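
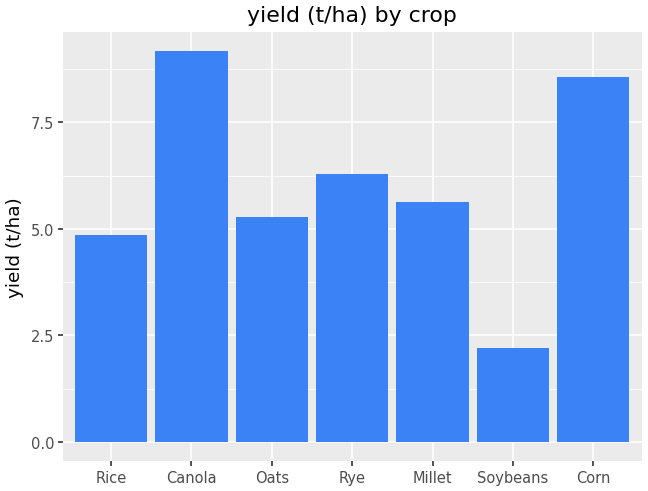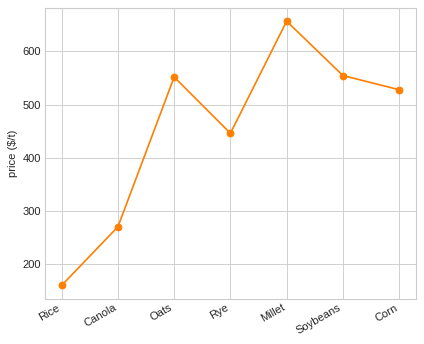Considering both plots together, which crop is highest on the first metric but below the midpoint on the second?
Chart 2 median price ($/t) ≈ 500; below-median crops: Rice, Canola, Rye. Among those, Canola has the highest yield (t/ha) (≈ 9).

Canola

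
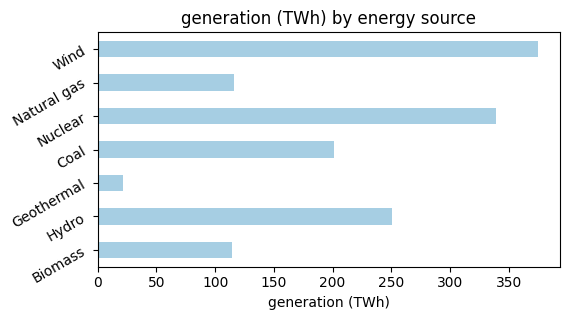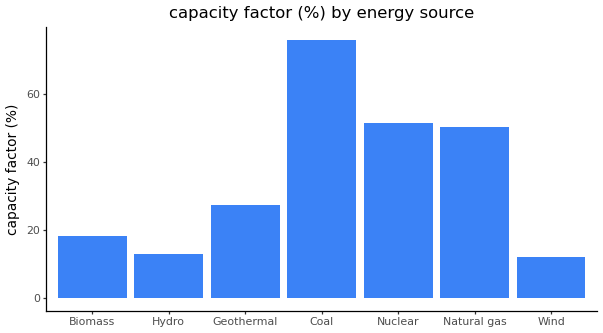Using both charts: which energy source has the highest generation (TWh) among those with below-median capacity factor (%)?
Wind

Chart 2 median capacity factor (%) ≈ 30; below-median energy sources: Biomass, Hydro, Wind. Among those, Wind has the highest generation (TWh) (≈ 350).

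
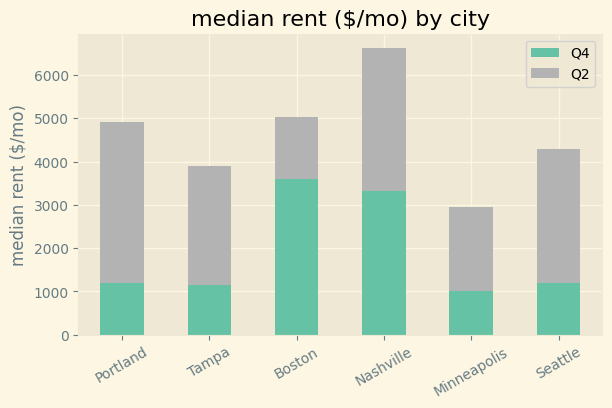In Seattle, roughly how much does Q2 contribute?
≈ 3000

Q2 top ≈ 4000, bottom ≈ 1000; segment ≈ 3000.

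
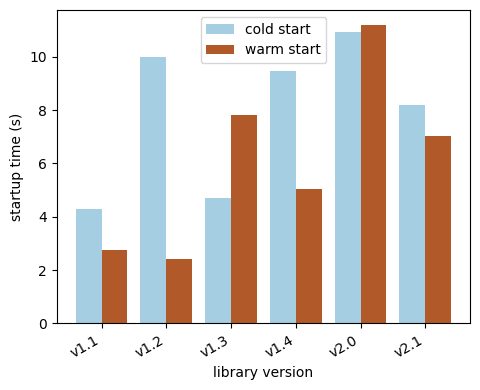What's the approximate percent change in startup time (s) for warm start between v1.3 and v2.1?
v1.3 ≈ 8, v2.1 ≈ 7; (7 − 8) / 8 ≈ -12.5%.

≈ -12.5%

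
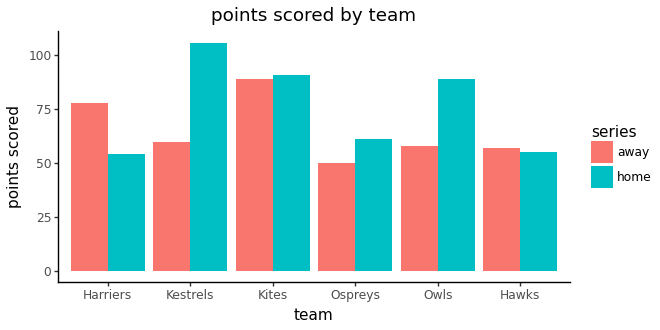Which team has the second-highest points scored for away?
Harriers

Top 3 for away: Kites ≈ 90, Harriers ≈ 80, Kestrels ≈ 60.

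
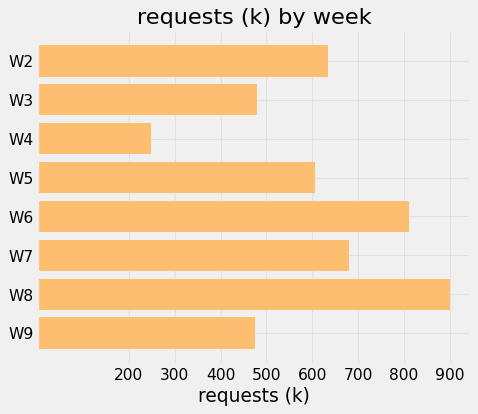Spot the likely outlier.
W4 ≈ 200; the rest sit between ≈ 500 and ≈ 900.

W4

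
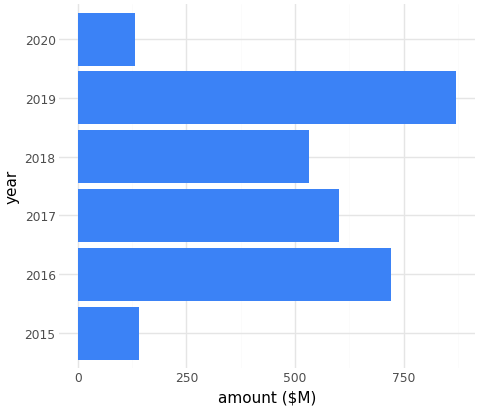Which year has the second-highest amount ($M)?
Top 3: 2019 ≈ 900, 2016 ≈ 700, 2017 ≈ 600.

2016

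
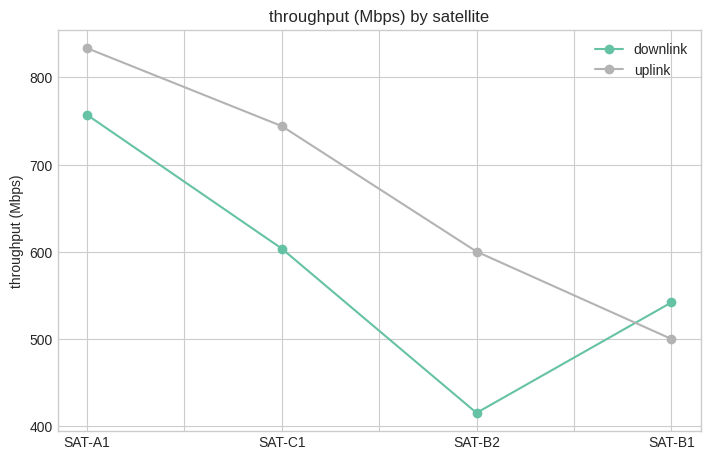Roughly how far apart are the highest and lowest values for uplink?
Max SAT-A1 ≈ 850, min SAT-B1 ≈ 500; range ≈ 350.

≈ 350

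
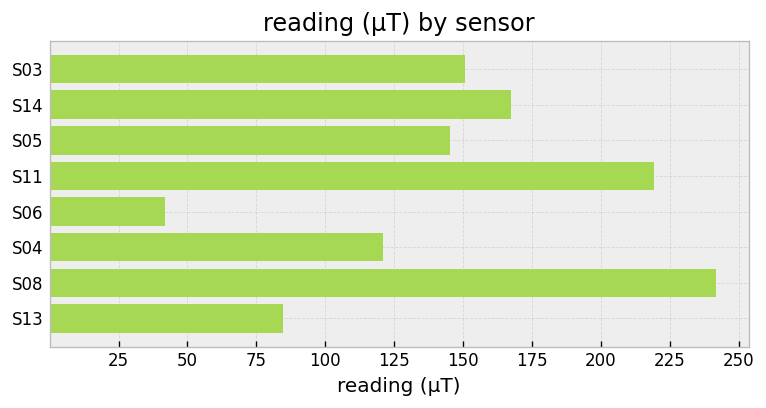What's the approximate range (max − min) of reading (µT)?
≈ 200

Max S08 ≈ 250, min S06 ≈ 50; range ≈ 200.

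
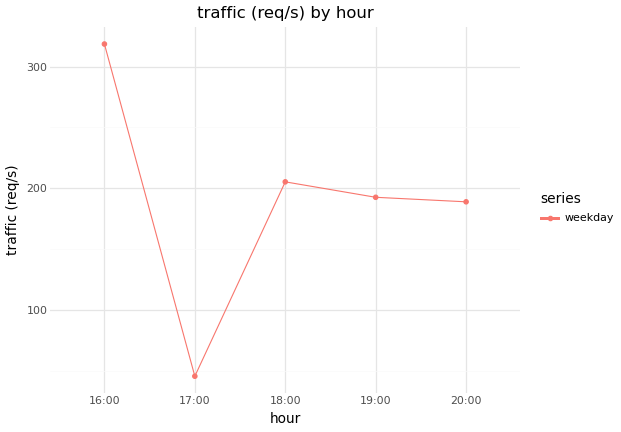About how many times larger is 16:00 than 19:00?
≈ 1.62×

16:00 ≈ 325, 19:00 ≈ 200; 325/200 ≈ 1.62.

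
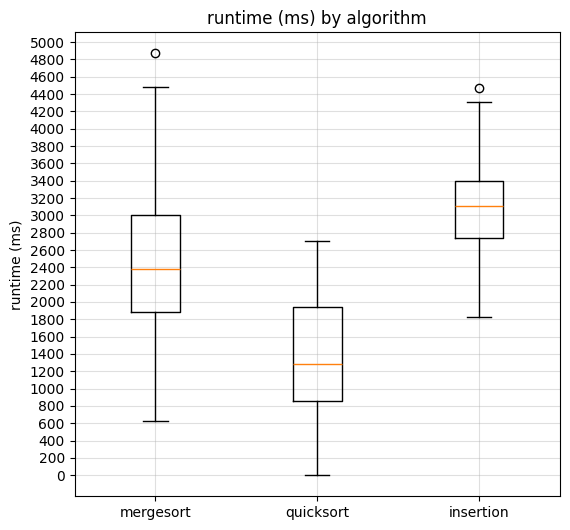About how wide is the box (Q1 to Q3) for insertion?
≈ 600

Q3 ≈ 3400, Q1 ≈ 2800; IQR ≈ 600.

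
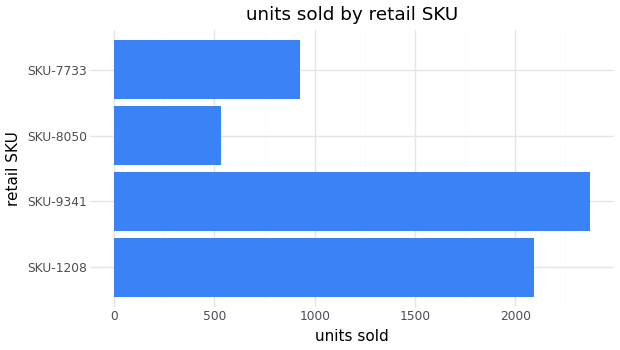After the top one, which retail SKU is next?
SKU-1208

Top 3: SKU-9341 ≈ 2400, SKU-1208 ≈ 2000, SKU-7733 ≈ 1000.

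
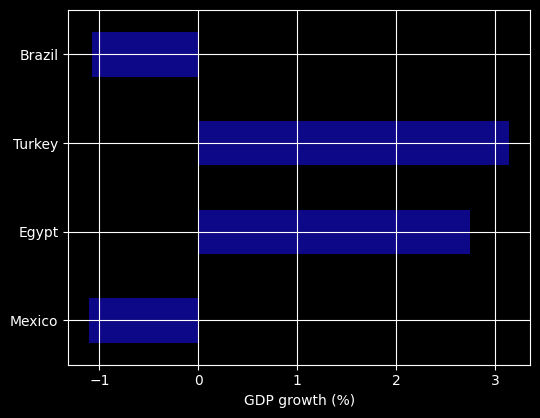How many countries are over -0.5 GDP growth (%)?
2

Above -0.5: Egypt, Turkey.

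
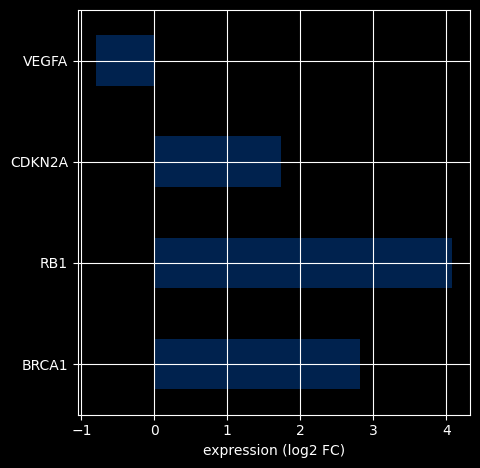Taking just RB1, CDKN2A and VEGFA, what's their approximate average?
(4.0 + 1.5 + -1.0) / 3 ≈ 1.5.

≈ 1.5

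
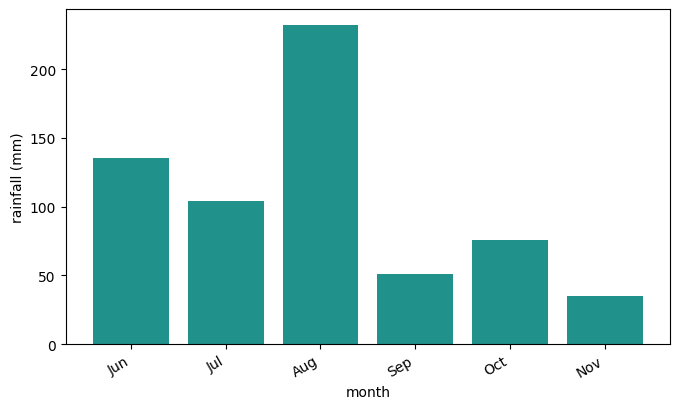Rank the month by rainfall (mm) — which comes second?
Jun

Top 3: Aug ≈ 240, Jun ≈ 140, Jul ≈ 100.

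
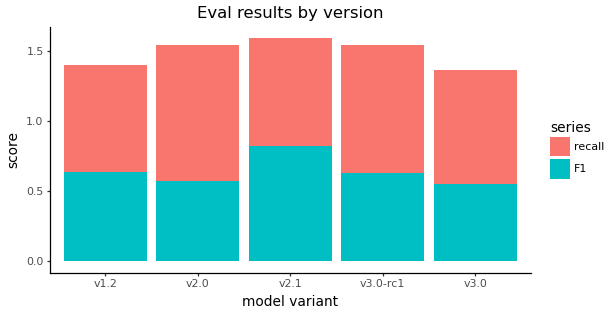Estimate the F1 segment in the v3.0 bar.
≈ 0.6

F1 top ≈ 0.6, bottom ≈ 0.0; segment ≈ 0.6.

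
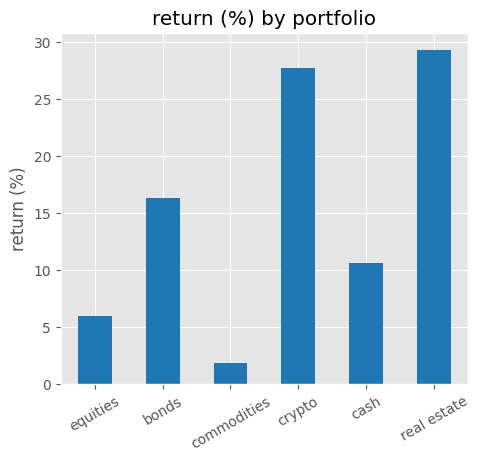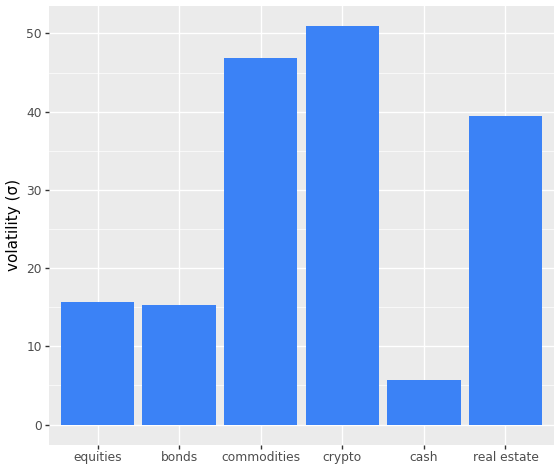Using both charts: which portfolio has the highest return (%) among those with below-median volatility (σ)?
Chart 2 median volatility (σ) ≈ 30; below-median portfolios: equities, bonds, cash. Among those, bonds has the highest return (%) (≈ 15).

bonds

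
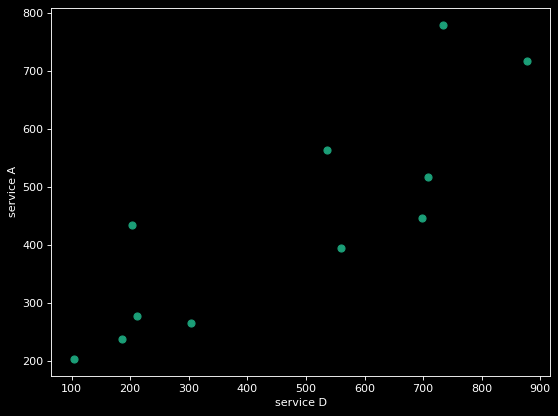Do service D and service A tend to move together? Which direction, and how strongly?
positive, strong

Points are positively correlated; strong (|r| ≈ 0.8).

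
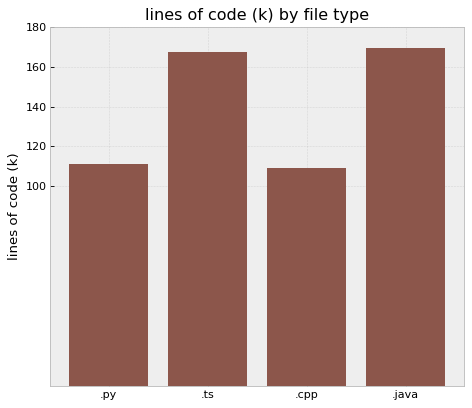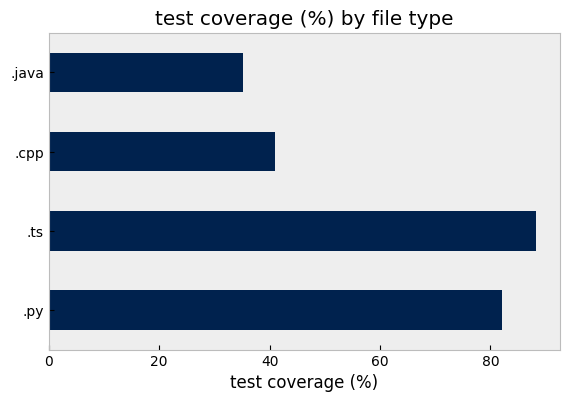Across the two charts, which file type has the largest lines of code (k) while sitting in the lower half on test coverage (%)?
Chart 2 median test coverage (%) ≈ 60; below-median file types: .cpp, .java. Among those, .java has the highest lines of code (k) (≈ 160).

.java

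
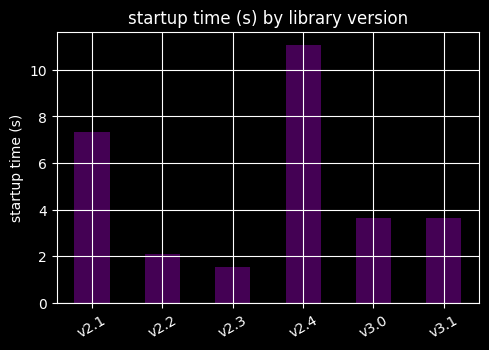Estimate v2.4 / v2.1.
v2.4 ≈ 11, v2.1 ≈ 7; 11/7 ≈ 1.57.

≈ 1.57×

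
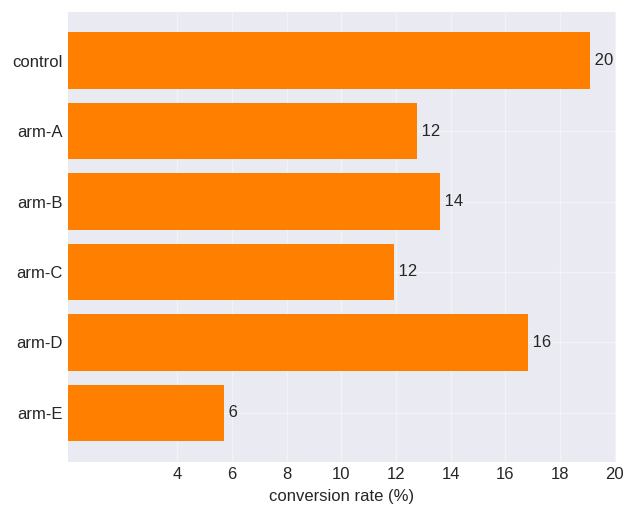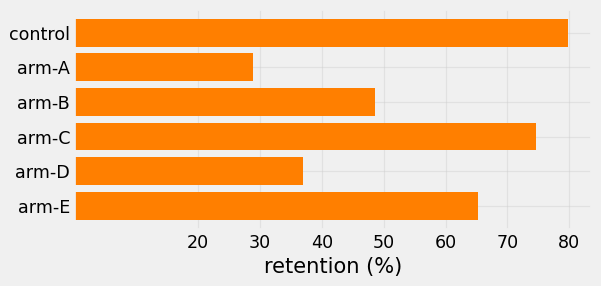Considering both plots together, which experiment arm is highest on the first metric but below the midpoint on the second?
arm-D

Chart 2 median retention (%) ≈ 60; below-median experiment arms: arm-A, arm-B, arm-D. Among those, arm-D has the highest conversion rate (%) (≈ 16).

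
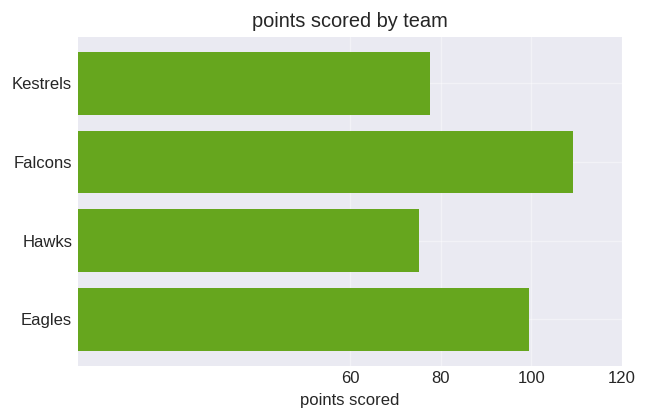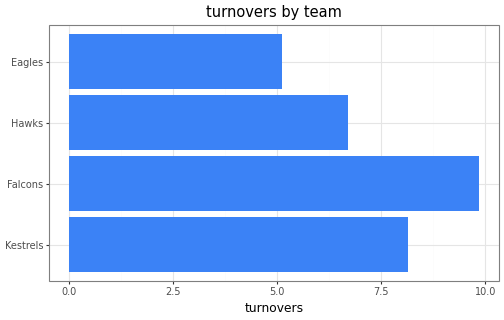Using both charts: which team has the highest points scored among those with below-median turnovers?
Eagles

Chart 2 median turnovers ≈ 7; below-median teams: Hawks, Eagles. Among those, Eagles has the highest points scored (≈ 100).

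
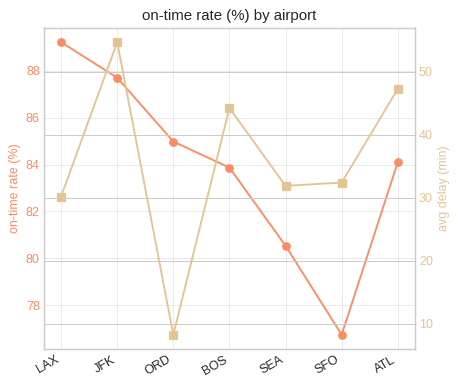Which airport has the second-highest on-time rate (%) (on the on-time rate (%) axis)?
JFK

Top 3 (on the on-time rate (%) axis): LAX ≈ 90, JFK ≈ 88, ORD ≈ 84.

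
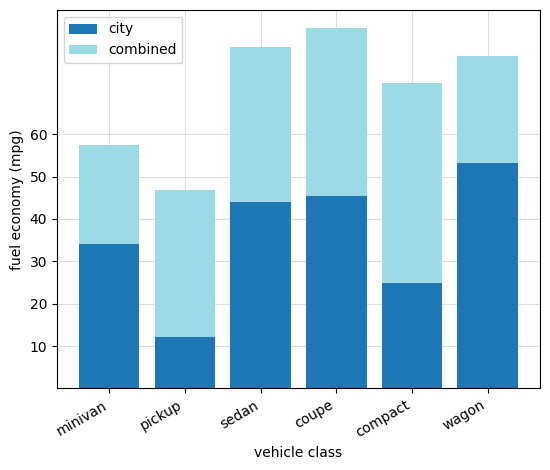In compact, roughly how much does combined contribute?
≈ 50

combined top ≈ 70, bottom ≈ 20; segment ≈ 50.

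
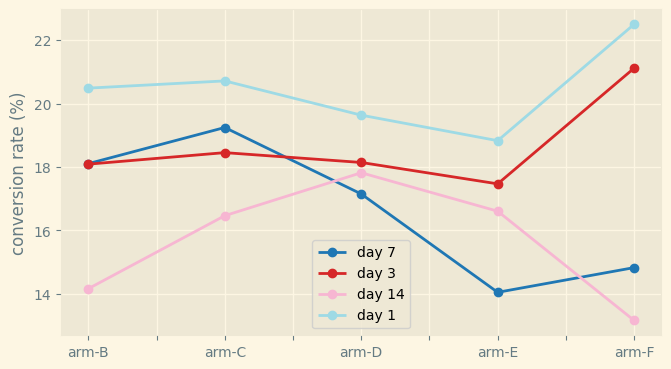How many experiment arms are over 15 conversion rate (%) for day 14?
3

Above 15: arm-C, arm-D, arm-E.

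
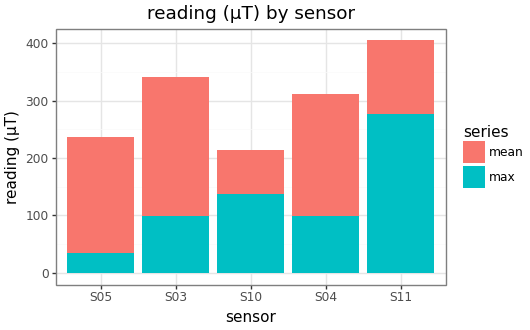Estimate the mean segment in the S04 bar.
mean top ≈ 300, bottom ≈ 100; segment ≈ 200.

≈ 200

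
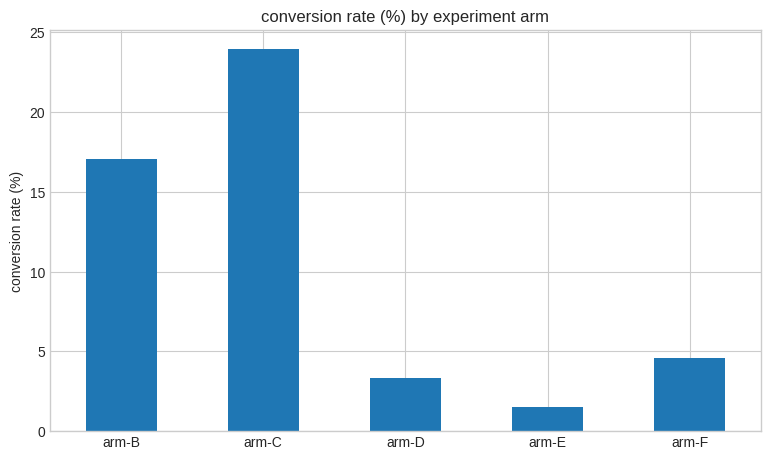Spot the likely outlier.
arm-C ≈ 24; the rest sit between ≈ 2 and ≈ 18.

arm-C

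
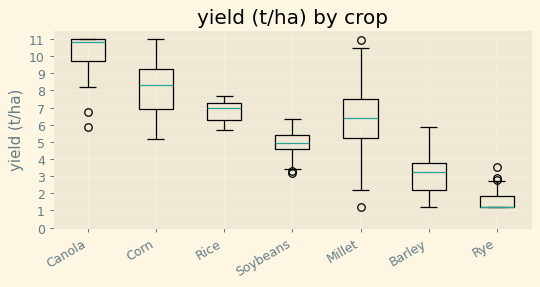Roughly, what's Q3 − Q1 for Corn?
≈ 2

Q3 ≈ 9, Q1 ≈ 7; IQR ≈ 2.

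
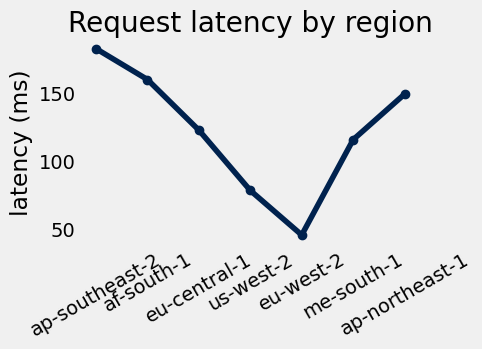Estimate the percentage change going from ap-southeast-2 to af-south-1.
≈ -11.1%

ap-southeast-2 ≈ 180, af-south-1 ≈ 160; (160 − 180) / 180 ≈ -11.1%.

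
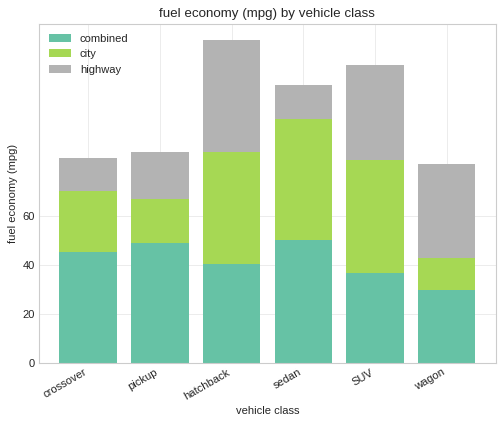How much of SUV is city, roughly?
city top ≈ 80, bottom ≈ 40; segment ≈ 40.

≈ 40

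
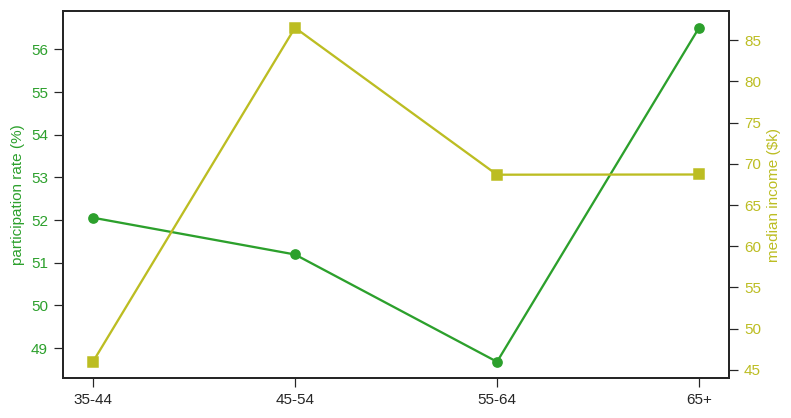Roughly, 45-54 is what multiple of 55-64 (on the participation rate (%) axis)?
45-54 ≈ 51, 55-64 ≈ 49; 51/49 ≈ 1.04.

≈ 1.04×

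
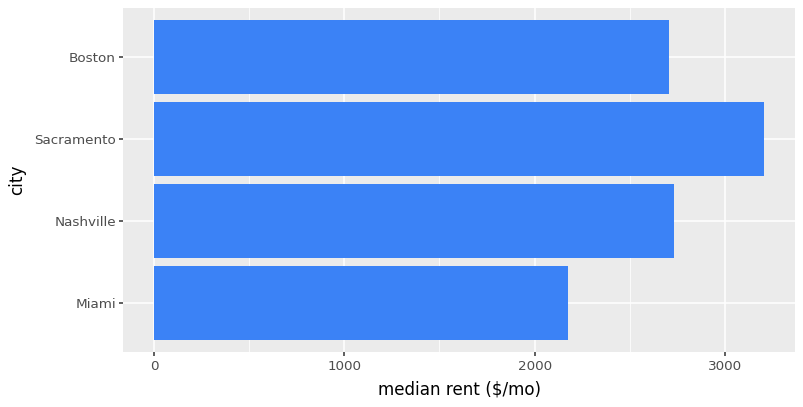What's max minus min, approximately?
≈ 1000

Max Sacramento ≈ 3000, min Miami ≈ 2000; range ≈ 1000.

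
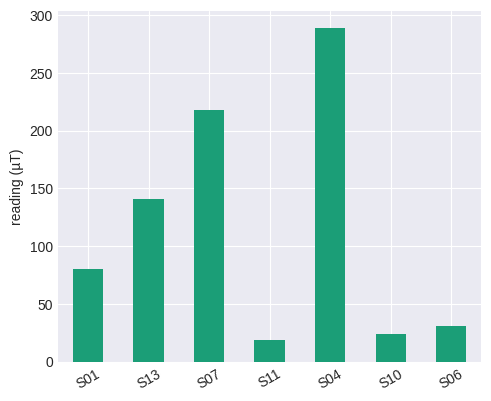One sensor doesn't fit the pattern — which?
S04

S04 ≈ 300; the rest sit between ≈ 25 and ≈ 225.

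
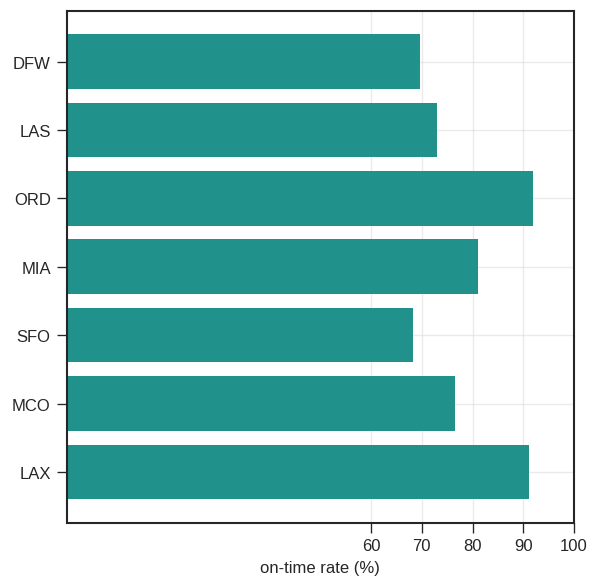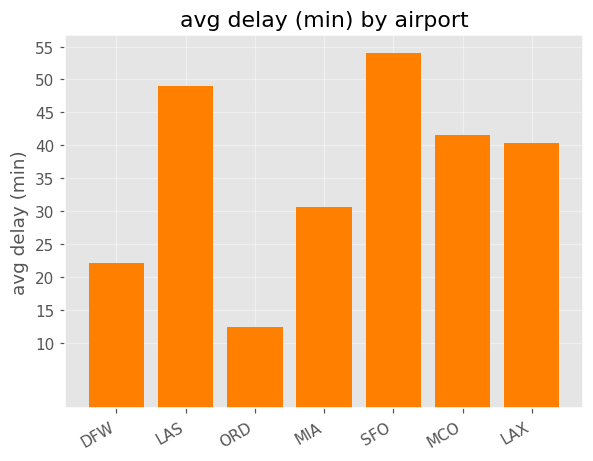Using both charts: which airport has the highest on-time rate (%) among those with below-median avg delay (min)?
ORD

Chart 2 median avg delay (min) ≈ 40; below-median airports: DFW, ORD, MIA. Among those, ORD has the highest on-time rate (%) (≈ 90).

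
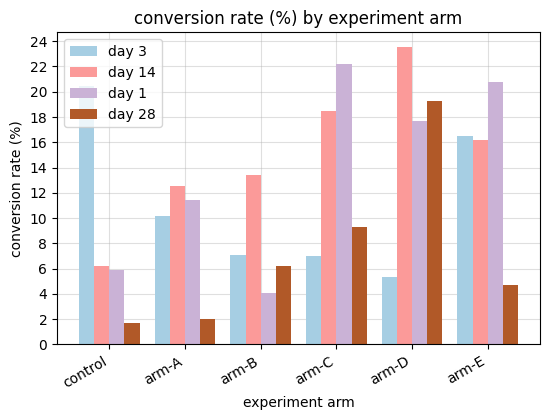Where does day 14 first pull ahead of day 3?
arm-A

control: day 14 ≈ 6 vs day 3 ≈ 20 (not yet); arm-A: day 14 ≈ 12 vs day 3 ≈ 10 (first crossover).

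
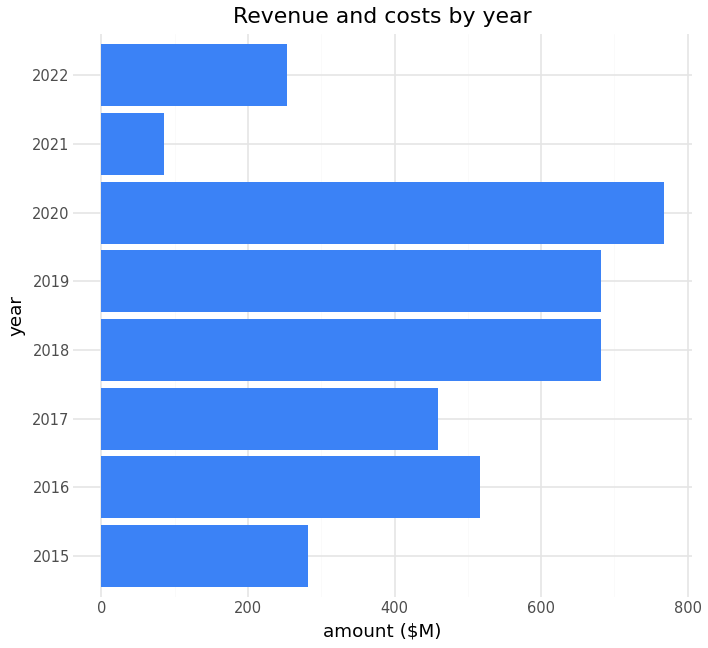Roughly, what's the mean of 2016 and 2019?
(500 + 700) / 2 ≈ 600.

≈ 600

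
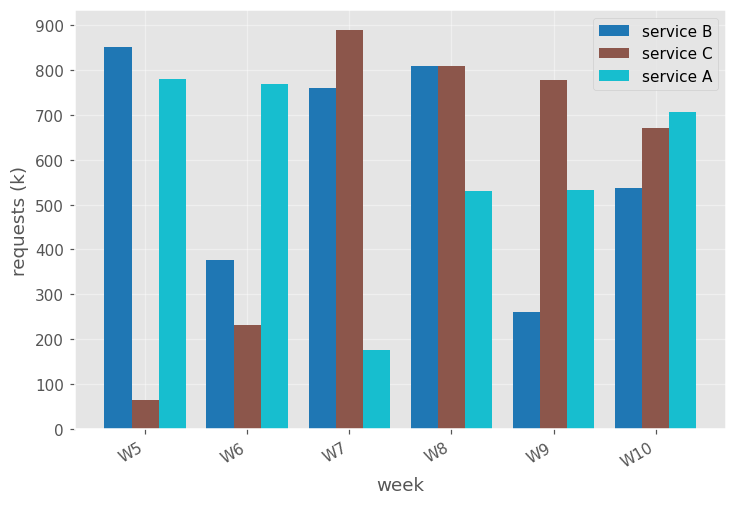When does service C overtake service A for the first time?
W7

W6: service C ≈ 200 vs service A ≈ 800 (not yet); W7: service C ≈ 900 vs service A ≈ 200 (first crossover).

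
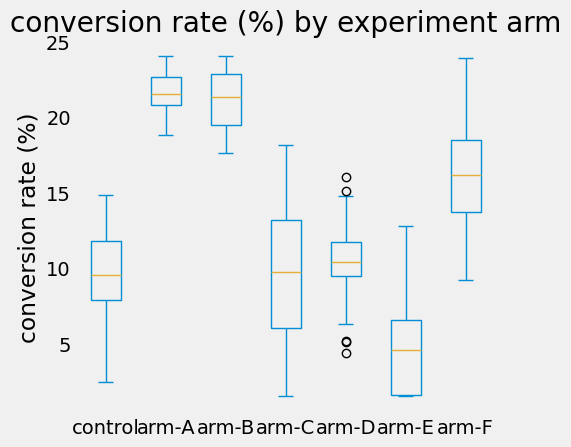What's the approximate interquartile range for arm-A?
Q3 ≈ 22, Q1 ≈ 20; IQR ≈ 2.

≈ 2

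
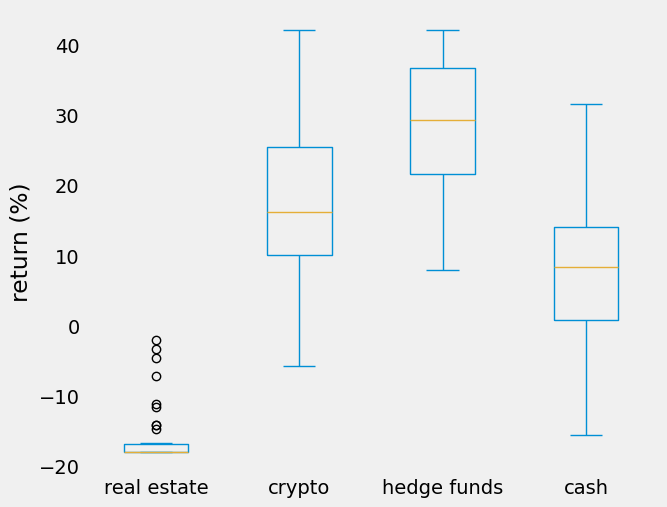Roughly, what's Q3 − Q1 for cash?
≈ 15

Q3 ≈ 15, Q1 ≈ 0; IQR ≈ 15.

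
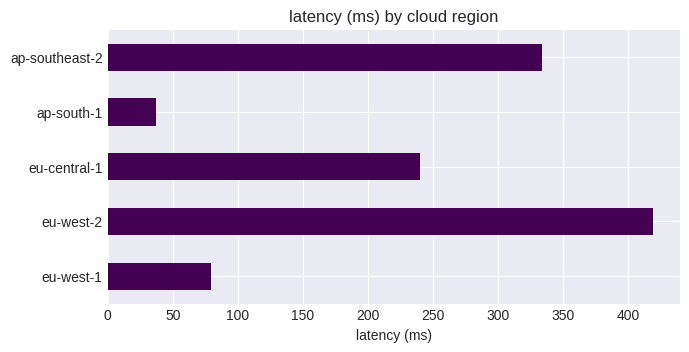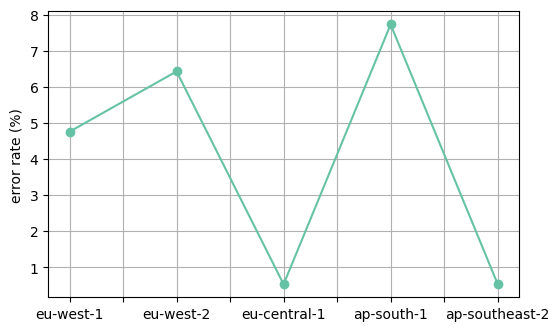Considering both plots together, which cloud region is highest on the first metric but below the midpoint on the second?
Chart 2 median error rate (%) ≈ 5; below-median cloud regions: eu-central-1, ap-southeast-2. Among those, ap-southeast-2 has the highest latency (ms) (≈ 350).

ap-southeast-2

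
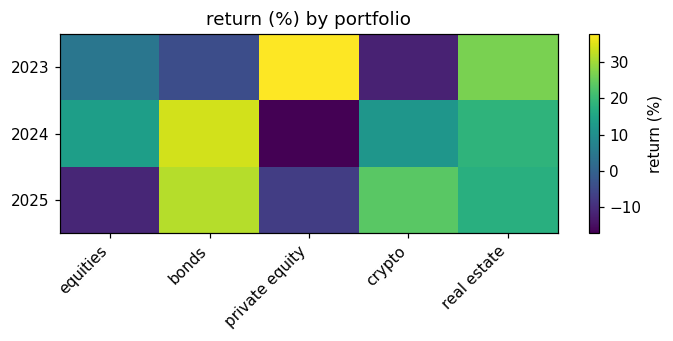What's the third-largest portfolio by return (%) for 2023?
Top 4 for 2023: private equity ≈ 40, real estate ≈ 25, equities ≈ 5, bonds ≈ -5.

equities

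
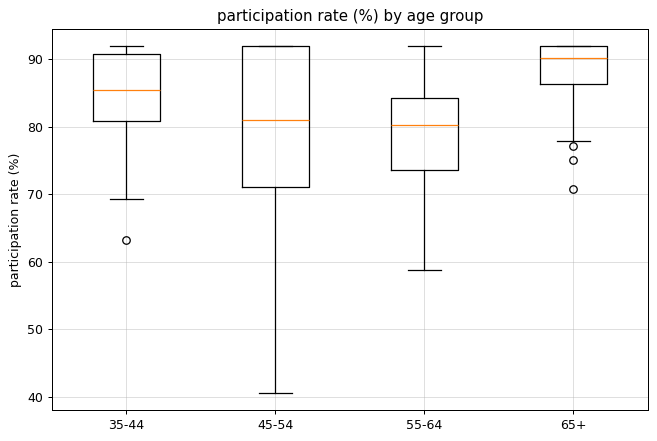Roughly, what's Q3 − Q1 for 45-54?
≈ 21

Q3 ≈ 92, Q1 ≈ 71; IQR ≈ 21.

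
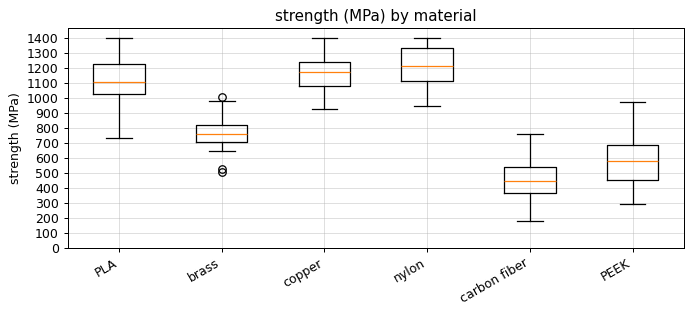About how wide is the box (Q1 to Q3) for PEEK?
Q3 ≈ 700, Q1 ≈ 500; IQR ≈ 200.

≈ 200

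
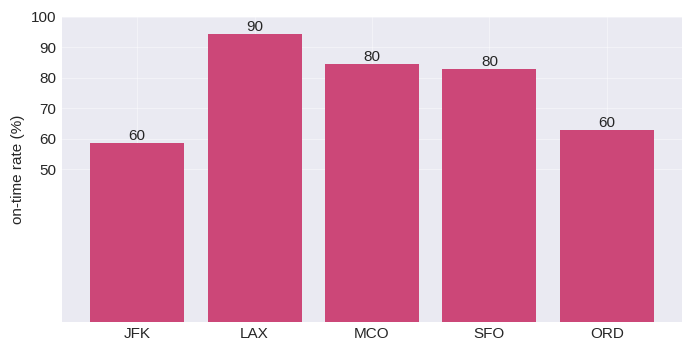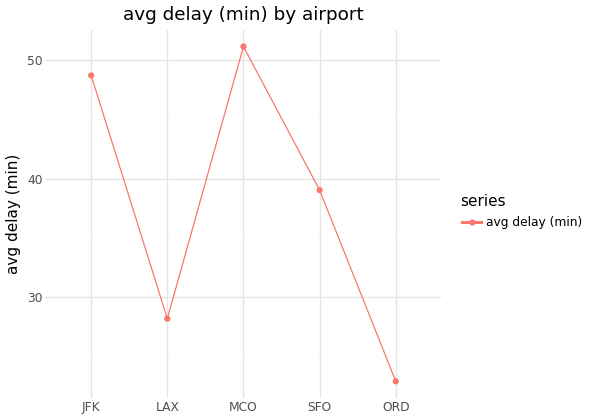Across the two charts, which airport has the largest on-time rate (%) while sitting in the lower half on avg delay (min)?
Chart 2 median avg delay (min) ≈ 40; below-median airports: LAX, ORD. Among those, LAX has the highest on-time rate (%) (≈ 90).

LAX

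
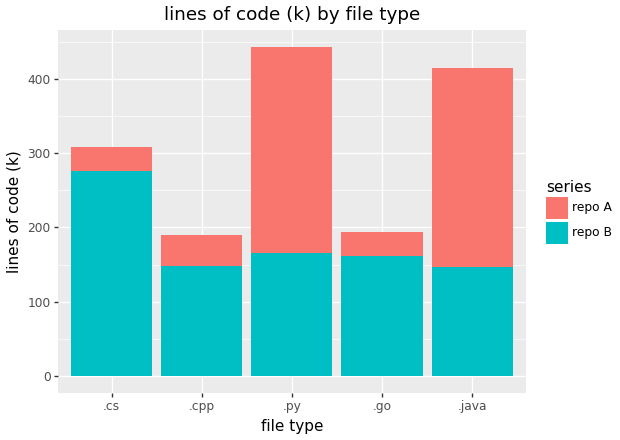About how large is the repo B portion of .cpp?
repo B top ≈ 150, bottom ≈ 0; segment ≈ 150.

≈ 150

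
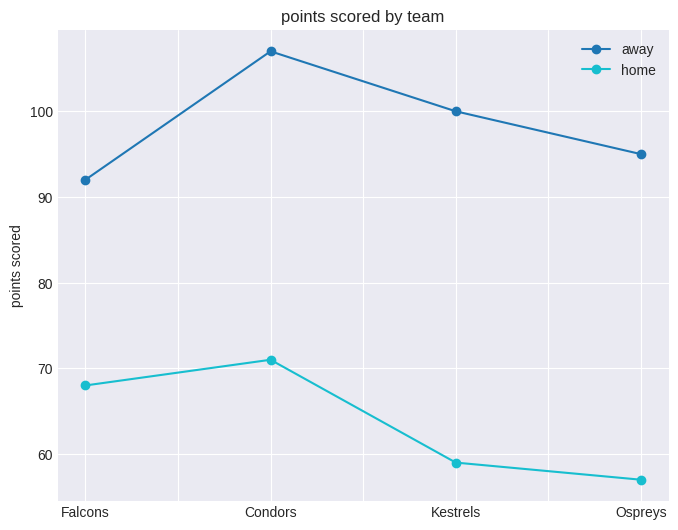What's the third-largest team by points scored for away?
Top 4 for away: Condors ≈ 105, Kestrels ≈ 100, Ospreys ≈ 95, Falcons ≈ 90.

Ospreys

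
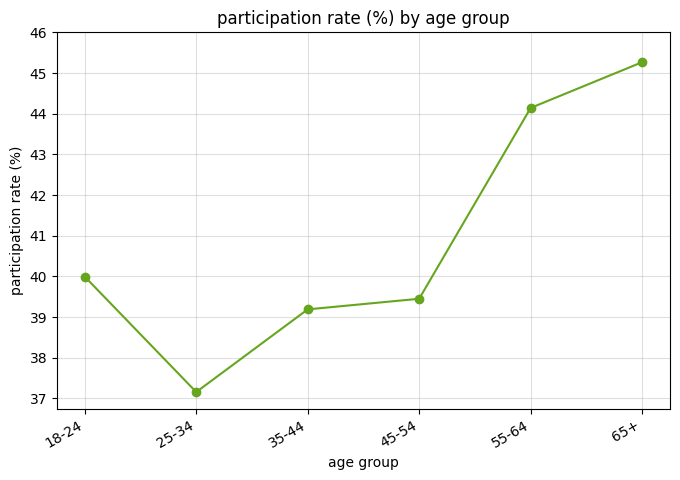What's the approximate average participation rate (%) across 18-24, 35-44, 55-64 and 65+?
(40 + 39 + 44 + 45) / 4 ≈ 42.

≈ 42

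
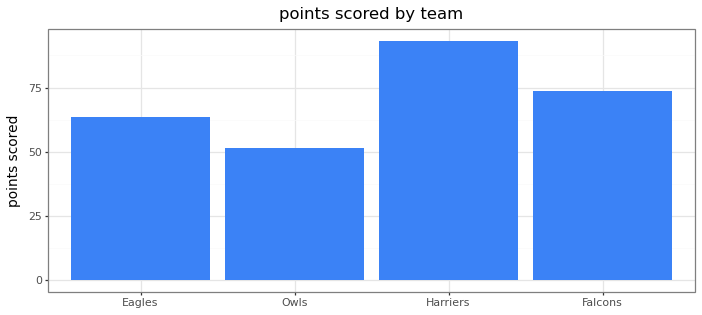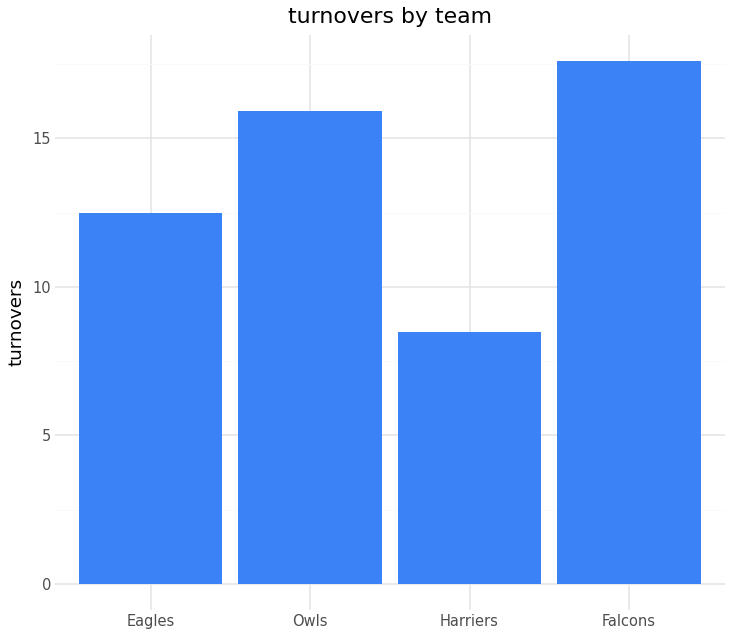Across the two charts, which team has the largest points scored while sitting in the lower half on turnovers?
Harriers

Chart 2 median turnovers ≈ 14; below-median teams: Eagles, Harriers. Among those, Harriers has the highest points scored (≈ 90).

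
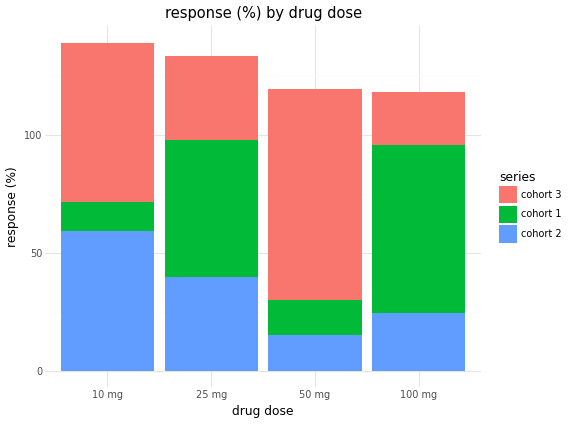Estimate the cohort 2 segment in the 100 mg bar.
cohort 2 top ≈ 20, bottom ≈ 0; segment ≈ 20.

≈ 20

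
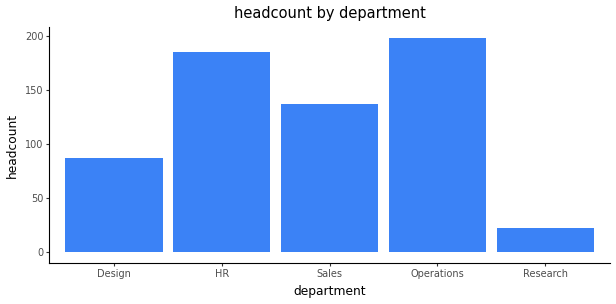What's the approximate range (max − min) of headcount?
≈ 180

Max Operations ≈ 200, min Research ≈ 20; range ≈ 180.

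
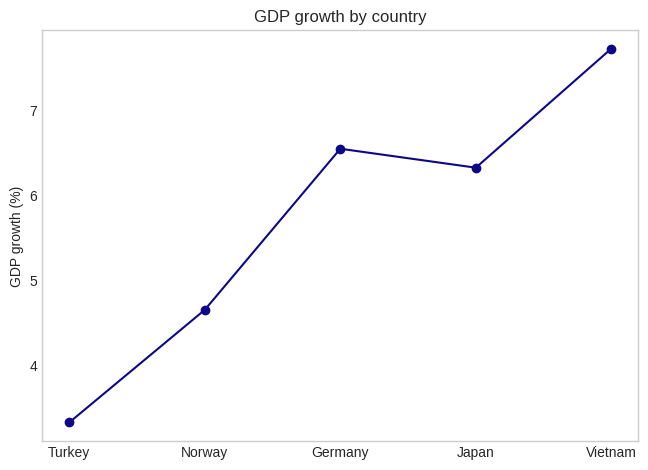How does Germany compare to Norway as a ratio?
≈ 1.44×

Germany ≈ 6.5, Norway ≈ 4.5; 6.5/4.5 ≈ 1.44.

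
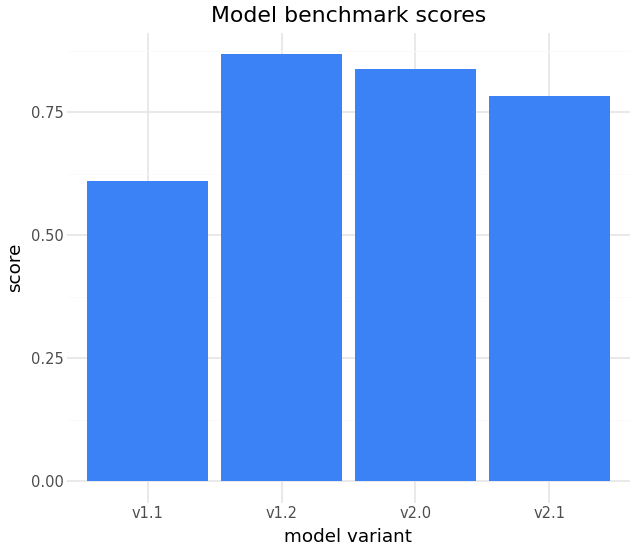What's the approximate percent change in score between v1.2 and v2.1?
v1.2 ≈ 0.9, v2.1 ≈ 0.8; (0.8 − 0.9) / 0.9 ≈ -11.1%.

≈ -11.1%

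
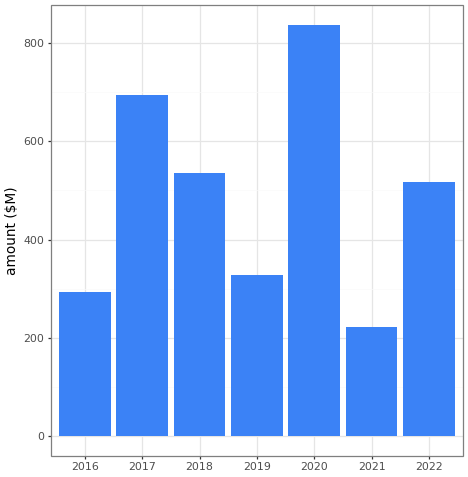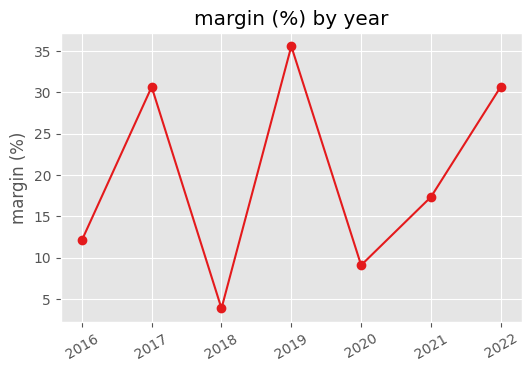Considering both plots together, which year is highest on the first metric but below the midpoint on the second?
2020

Chart 2 median margin (%) ≈ 15; below-median years: 2016, 2018, 2020. Among those, 2020 has the highest amount ($M) (≈ 800).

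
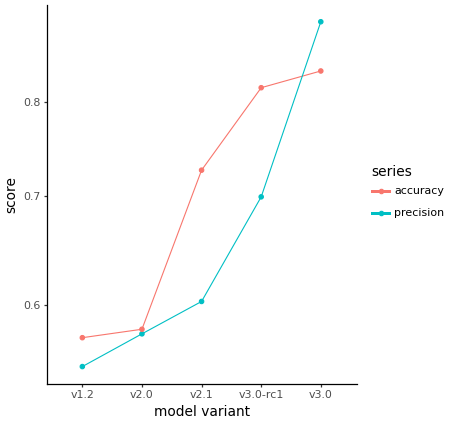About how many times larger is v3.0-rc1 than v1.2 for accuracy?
v3.0-rc1 ≈ 0.80, v1.2 ≈ 0.55; 0.80/0.55 ≈ 1.45.

≈ 1.45×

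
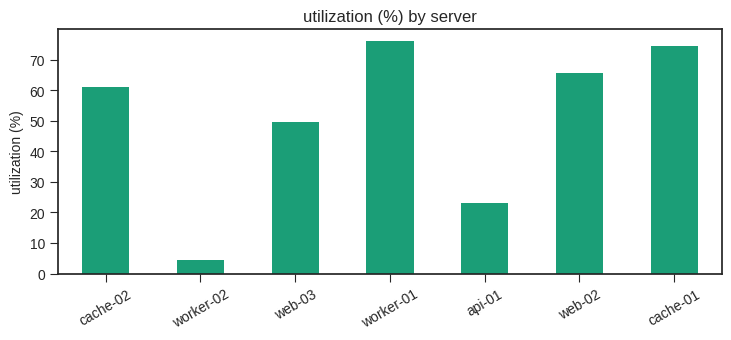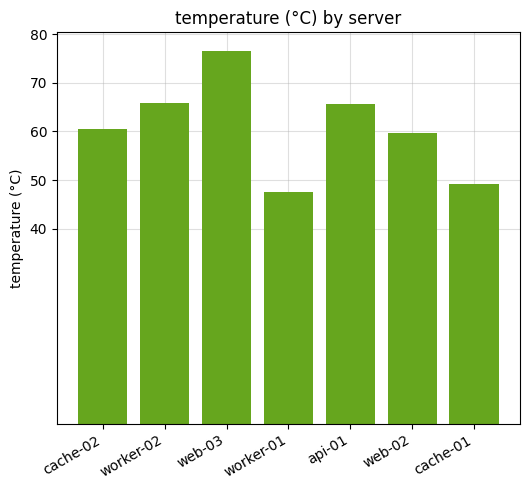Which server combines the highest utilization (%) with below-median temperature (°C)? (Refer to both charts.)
worker-01

Chart 2 median temperature (°C) ≈ 60; below-median servers: worker-01, web-02, cache-01. Among those, worker-01 has the highest utilization (%) (≈ 80).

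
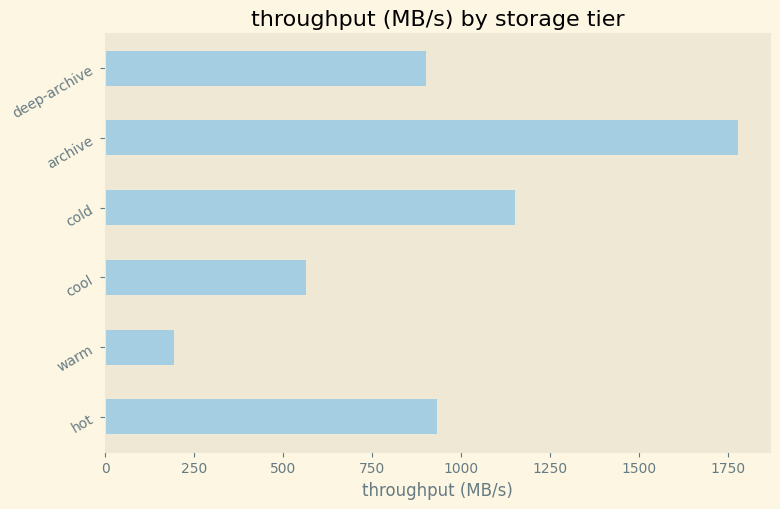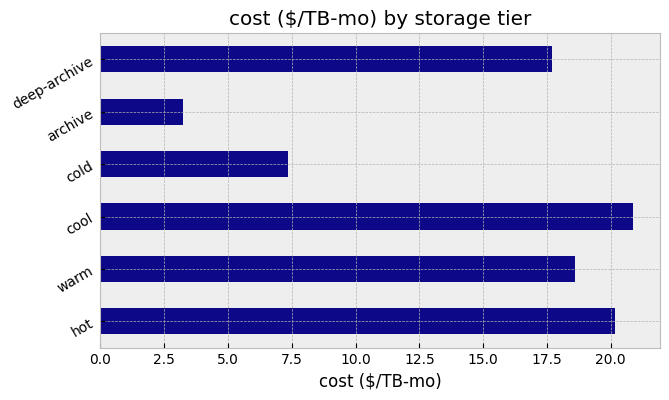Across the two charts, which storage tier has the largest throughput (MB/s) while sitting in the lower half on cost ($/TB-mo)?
Chart 2 median cost ($/TB-mo) ≈ 18; below-median storage tiers: cold, archive, deep-archive. Among those, archive has the highest throughput (MB/s) (≈ 1800).

archive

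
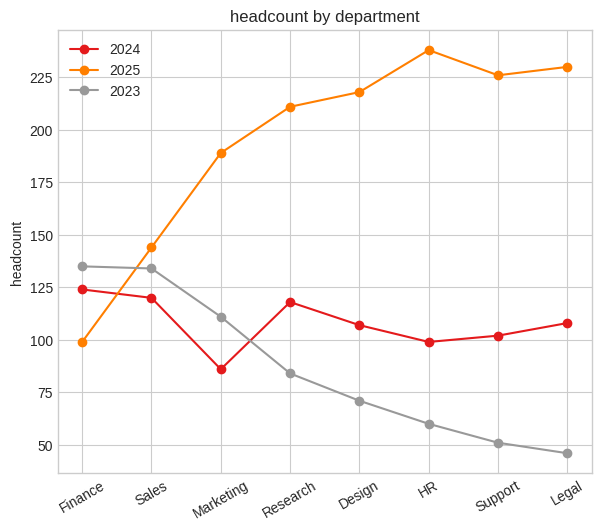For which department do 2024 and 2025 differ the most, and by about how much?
HR: 2024 ≈ 100, 2025 ≈ 240 → gap ≈ 140. Next-largest (Support) is only ≈ 120.

HR, ≈ 140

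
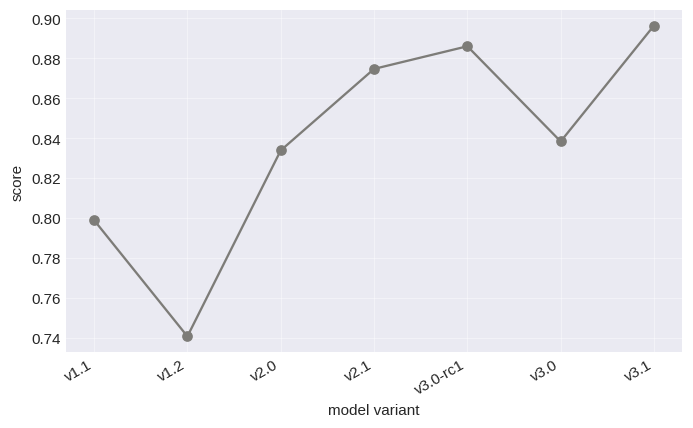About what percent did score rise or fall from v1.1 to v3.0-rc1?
≈ +10%

v1.1 ≈ 0.80, v3.0-rc1 ≈ 0.88; (0.88 − 0.80) / 0.80 ≈ +10%.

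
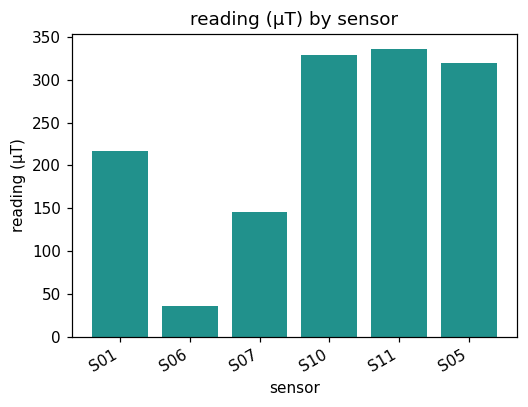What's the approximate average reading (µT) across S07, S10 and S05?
≈ 267

(150 + 350 + 300) / 3 ≈ 267.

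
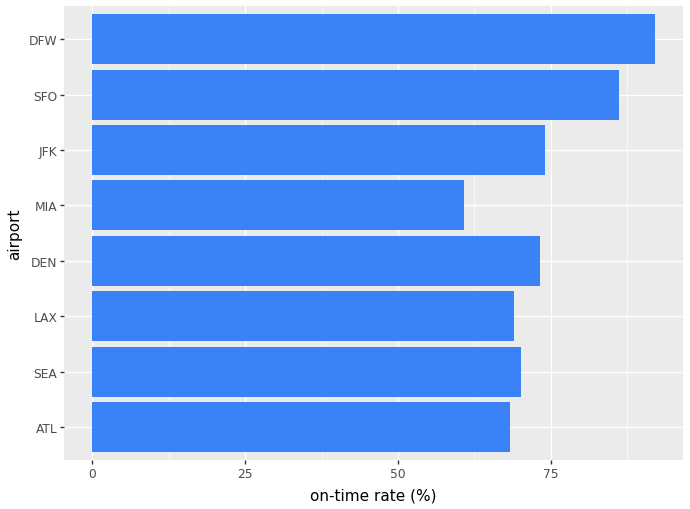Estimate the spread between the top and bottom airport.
Max DFW ≈ 90, min MIA ≈ 60; range ≈ 30.

≈ 30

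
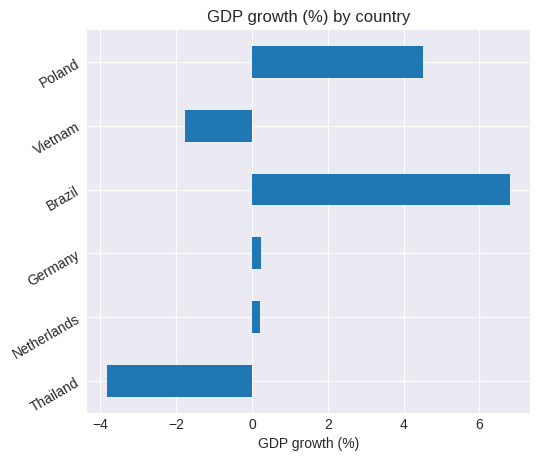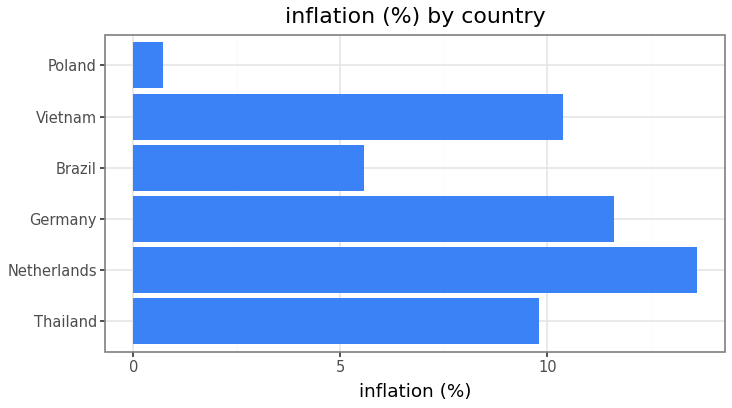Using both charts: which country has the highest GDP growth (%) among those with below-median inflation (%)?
Brazil

Chart 2 median inflation (%) ≈ 10; below-median countries: Thailand, Brazil, Poland. Among those, Brazil has the highest GDP growth (%) (≈ 7).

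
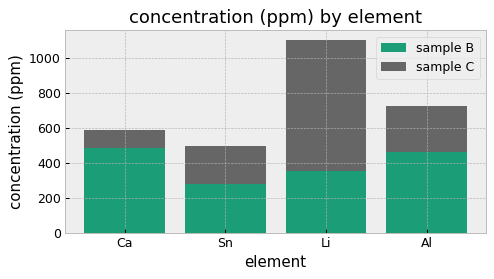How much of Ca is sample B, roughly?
sample B top ≈ 500, bottom ≈ 0; segment ≈ 500.

≈ 500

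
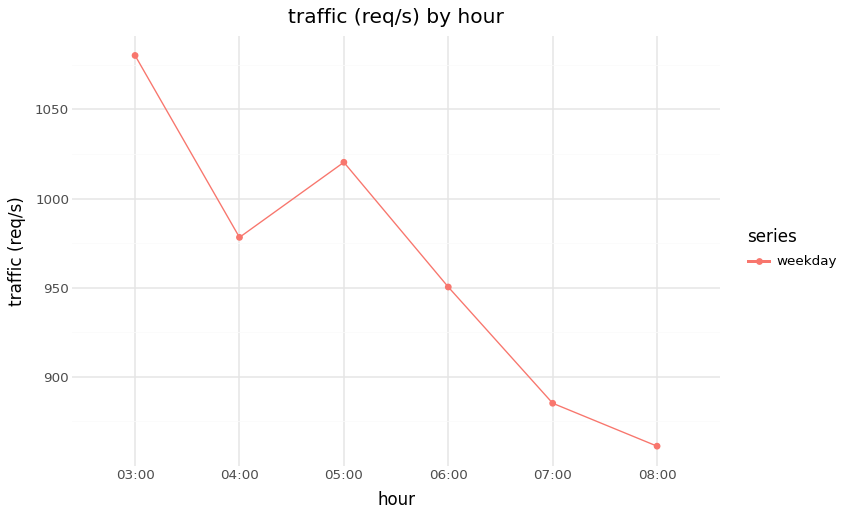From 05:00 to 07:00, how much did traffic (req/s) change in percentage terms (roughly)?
05:00 ≈ 1020, 07:00 ≈ 880; (880 − 1020) / 1020 ≈ -13.7%.

≈ -13.7%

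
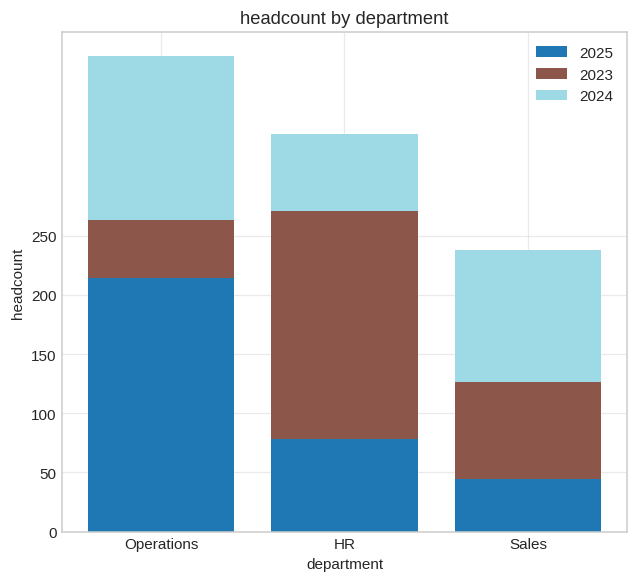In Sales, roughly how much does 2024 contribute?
2024 top ≈ 250, bottom ≈ 150; segment ≈ 100.

≈ 100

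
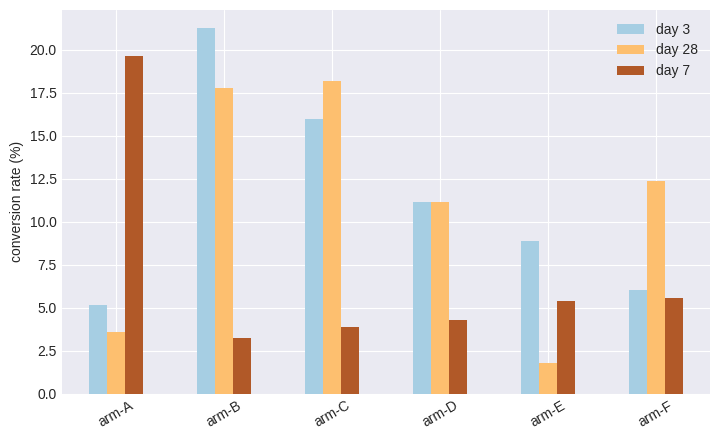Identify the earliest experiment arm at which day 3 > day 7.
arm-A: day 3 ≈ 6 vs day 7 ≈ 20 (not yet); arm-B: day 3 ≈ 22 vs day 7 ≈ 4 (first crossover).

arm-B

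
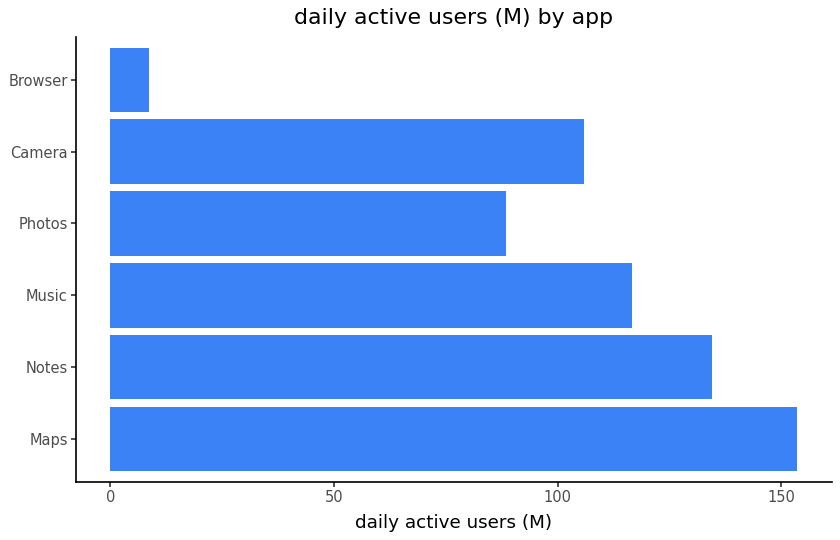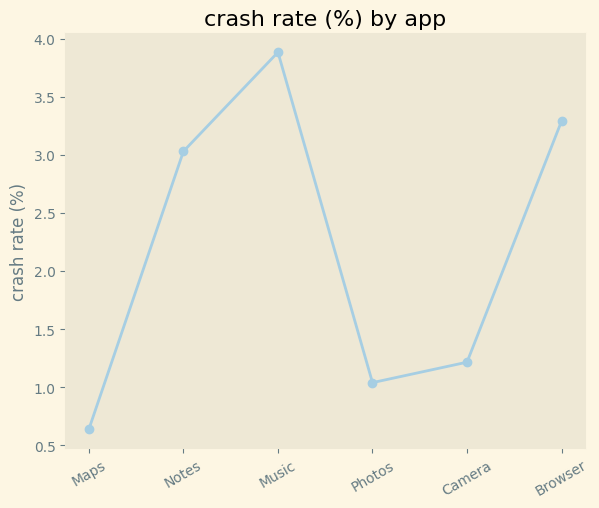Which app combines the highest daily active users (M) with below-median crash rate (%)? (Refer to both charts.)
Maps

Chart 2 median crash rate (%) ≈ 2; below-median apps: Maps, Photos, Camera. Among those, Maps has the highest daily active users (M) (≈ 160).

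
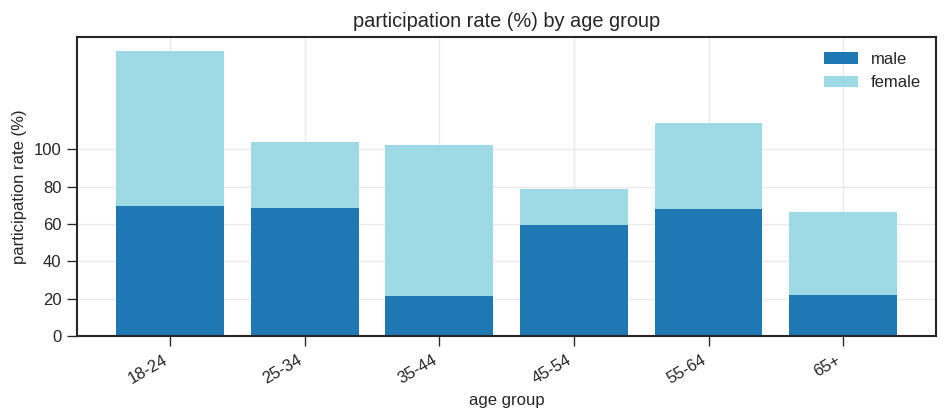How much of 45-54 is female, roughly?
≈ 20

female top ≈ 80, bottom ≈ 60; segment ≈ 20.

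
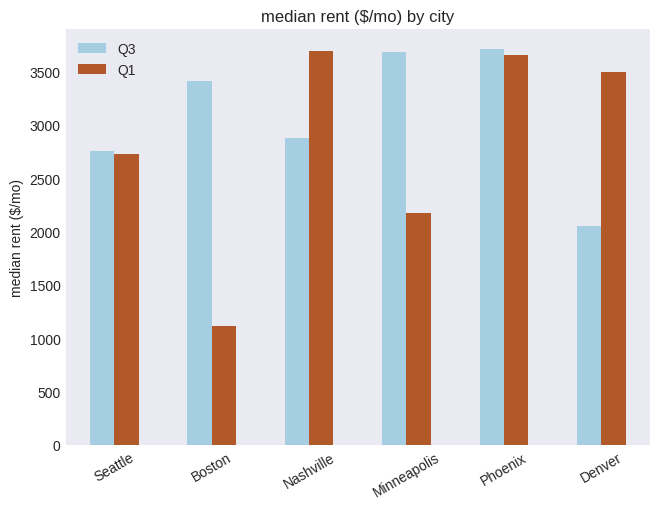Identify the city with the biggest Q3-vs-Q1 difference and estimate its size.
Boston, ≈ 2500 $/mo

Boston: Q3 ≈ 3500, Q1 ≈ 1000 → gap ≈ 2500. Next-largest (Minneapolis) is only ≈ 1500.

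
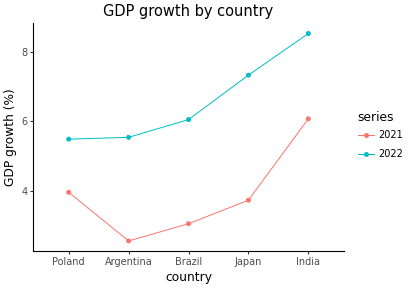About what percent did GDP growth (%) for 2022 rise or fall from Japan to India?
Japan ≈ 7.5, India ≈ 8.5; (8.5 − 7.5) / 7.5 ≈ +13.3%.

≈ +13.3%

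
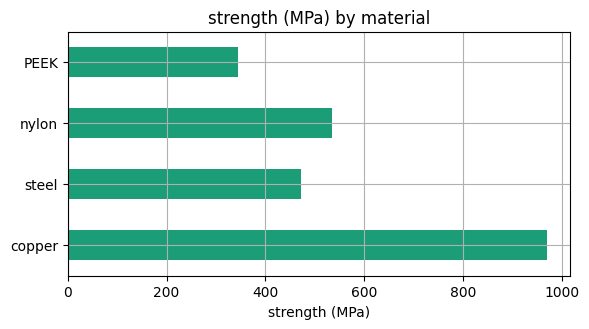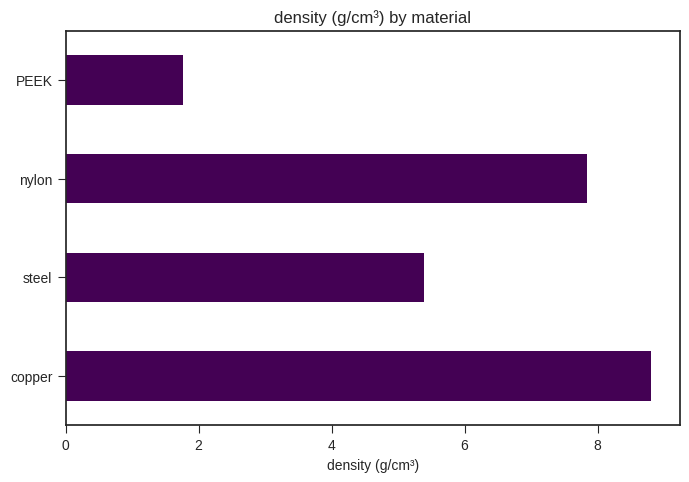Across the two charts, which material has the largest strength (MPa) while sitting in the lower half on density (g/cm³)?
steel

Chart 2 median density (g/cm³) ≈ 7; below-median materials: steel, PEEK. Among those, steel has the highest strength (MPa) (≈ 500).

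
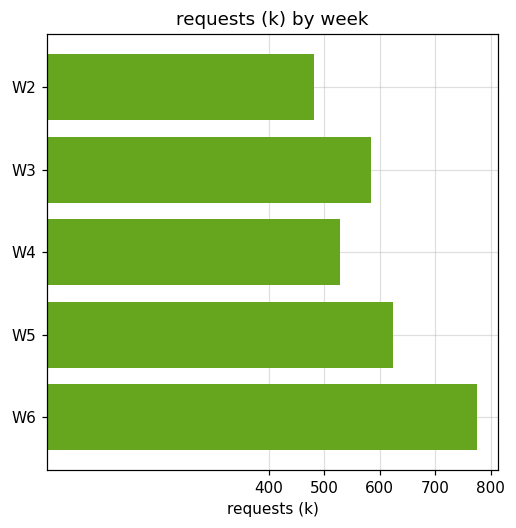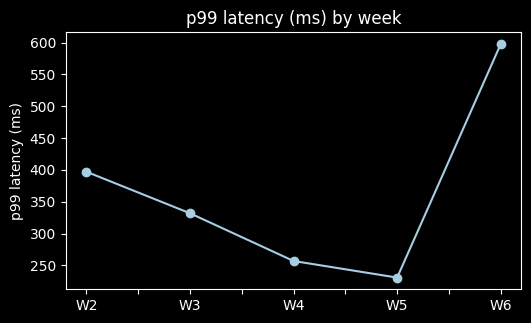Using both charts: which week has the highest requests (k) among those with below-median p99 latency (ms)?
Chart 2 median p99 latency (ms) ≈ 300; below-median weeks: W4, W5. Among those, W5 has the highest requests (k) (≈ 600).

W5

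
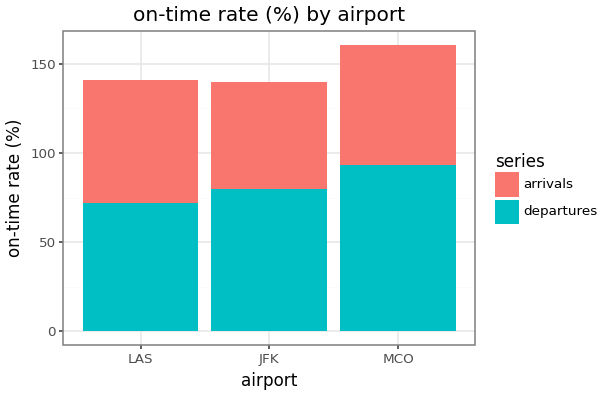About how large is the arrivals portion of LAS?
≈ 60

arrivals top ≈ 140, bottom ≈ 80; segment ≈ 60.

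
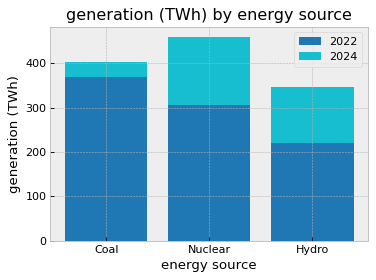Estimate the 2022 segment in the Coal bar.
2022 top ≈ 350, bottom ≈ 0; segment ≈ 350.

≈ 350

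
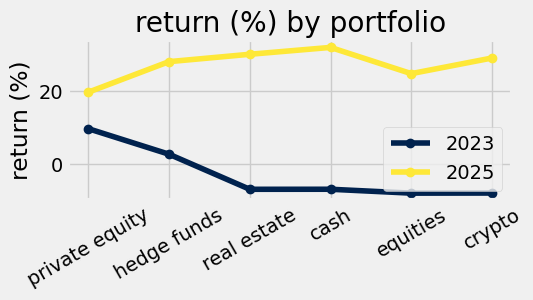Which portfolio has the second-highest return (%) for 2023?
Top 3 for 2023: private equity ≈ 10, hedge funds ≈ 5, cash ≈ -5.

hedge funds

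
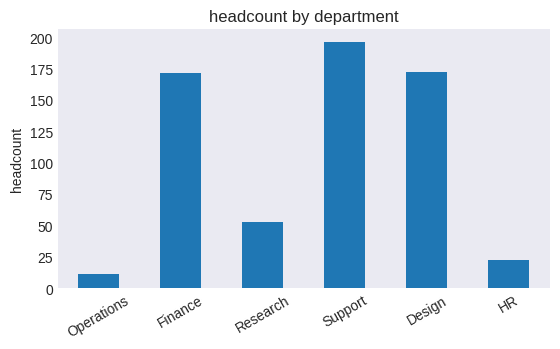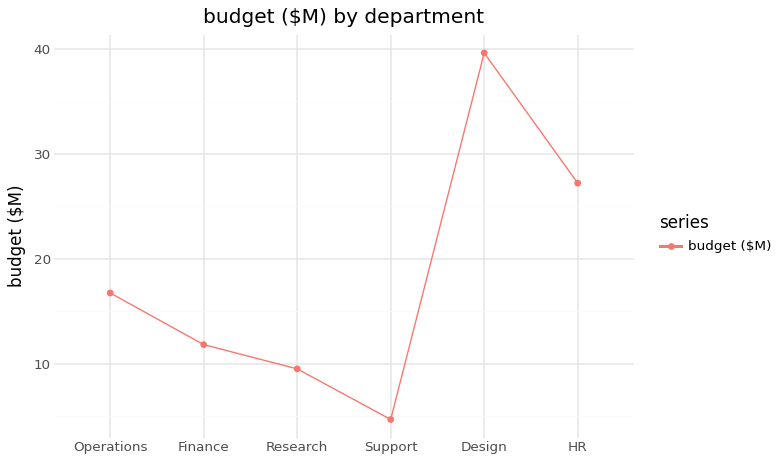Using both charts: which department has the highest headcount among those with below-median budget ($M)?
Support

Chart 2 median budget ($M) ≈ 15; below-median departments: Finance, Research, Support. Among those, Support has the highest headcount (≈ 200).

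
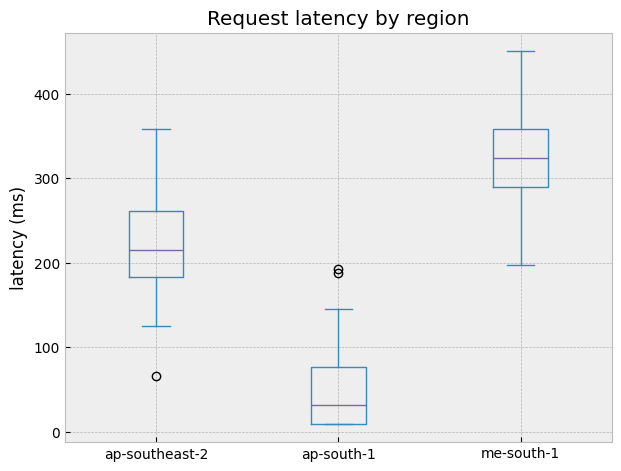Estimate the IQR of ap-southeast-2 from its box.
Q3 ≈ 250, Q1 ≈ 175; IQR ≈ 75.

≈ 75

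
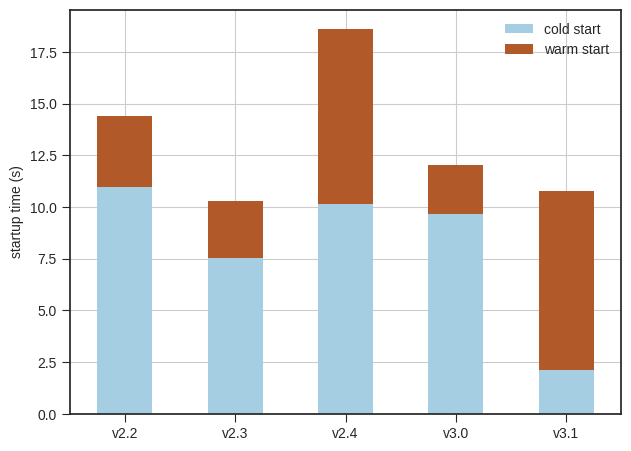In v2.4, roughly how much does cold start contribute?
cold start top ≈ 10, bottom ≈ 0; segment ≈ 10.

≈ 10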